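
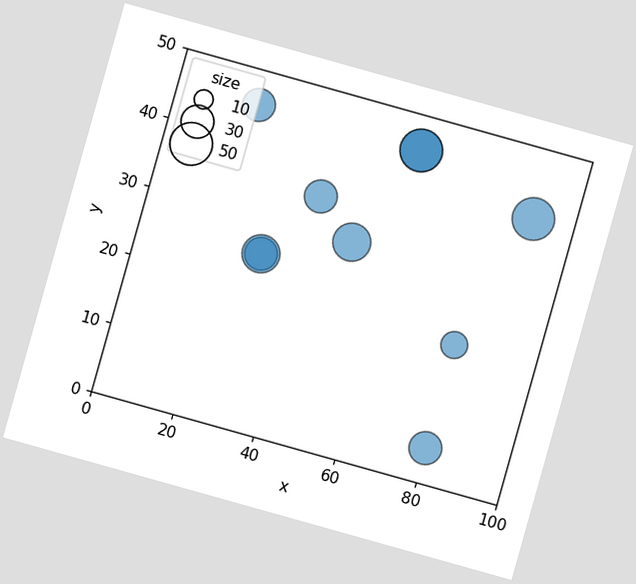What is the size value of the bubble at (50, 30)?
40

The chart is tilted about 16° clockwise. Matching the bubble at (50, 30) against the size legend gives 40.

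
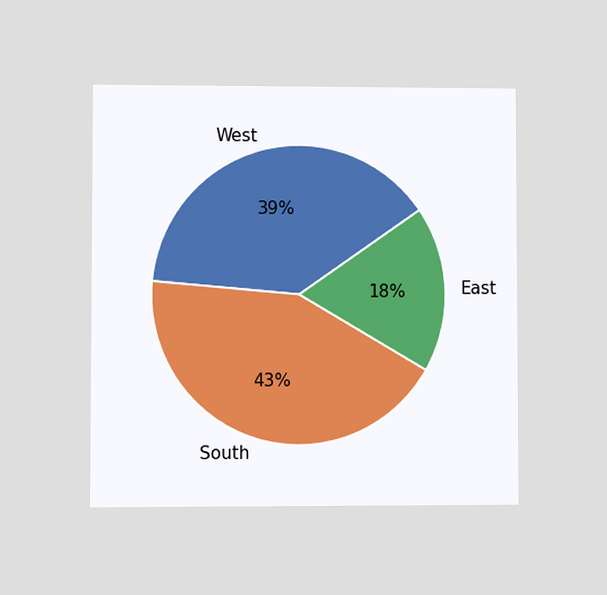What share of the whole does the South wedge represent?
43%

The chart is viewed at a slight angle. The South slice takes up 43% of the pie.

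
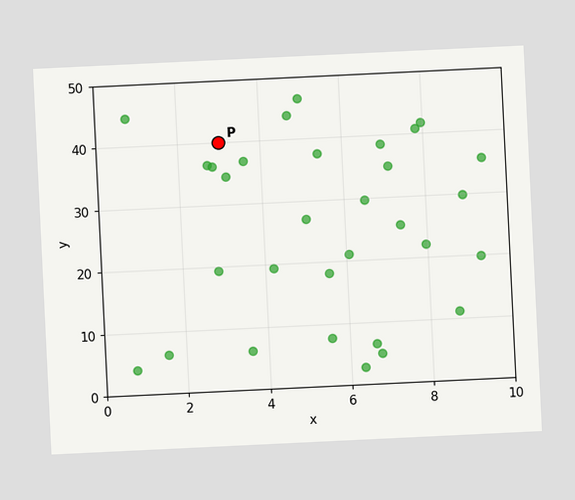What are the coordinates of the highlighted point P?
(3, 40)

The chart is tilted about 3° counter-clockwise. Following the gridlines from P to each axis, P sits at (3, 40).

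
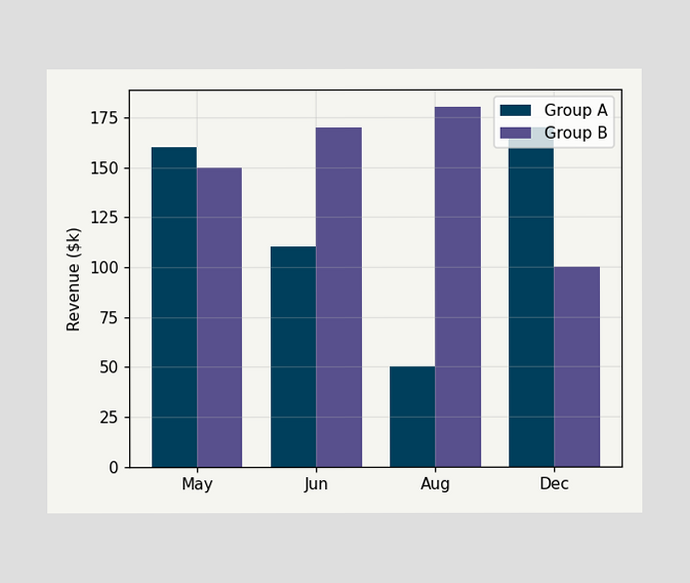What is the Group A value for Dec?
The Group A bar at Dec reaches $170k on the y-axis.

$170k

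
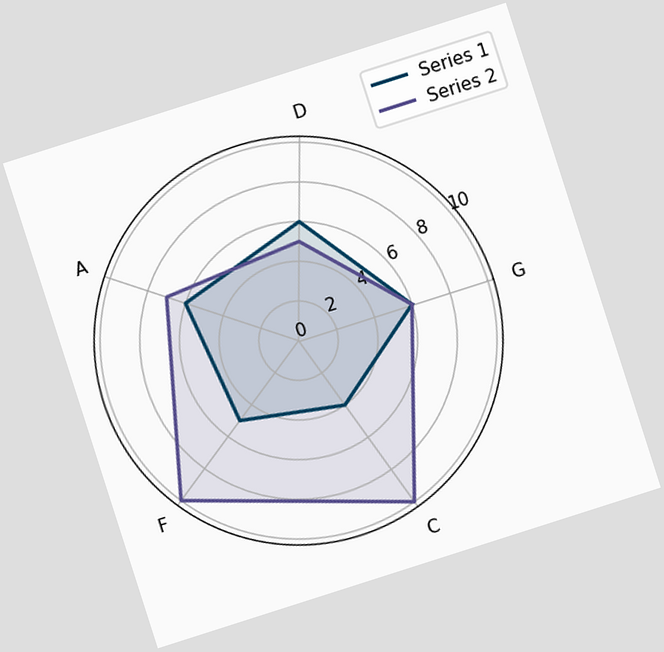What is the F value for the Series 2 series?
The chart is tilted about 18° counter-clockwise. On the F axis, Series 2 reaches 10.

10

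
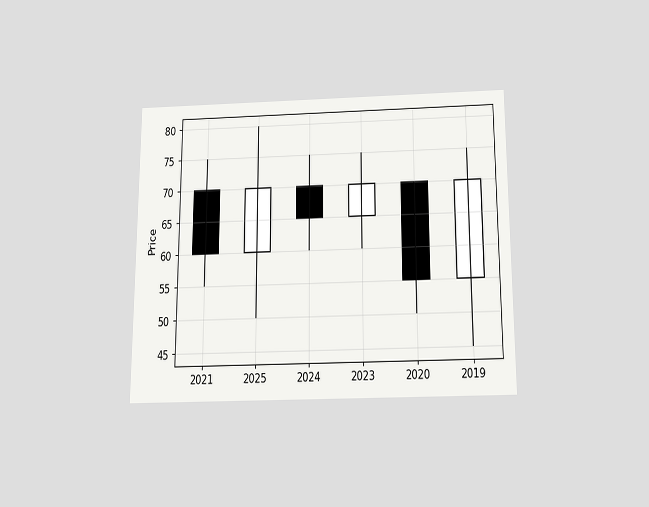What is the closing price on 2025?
The chart is viewed slightly from below. The 2025 candle closes at 70.

70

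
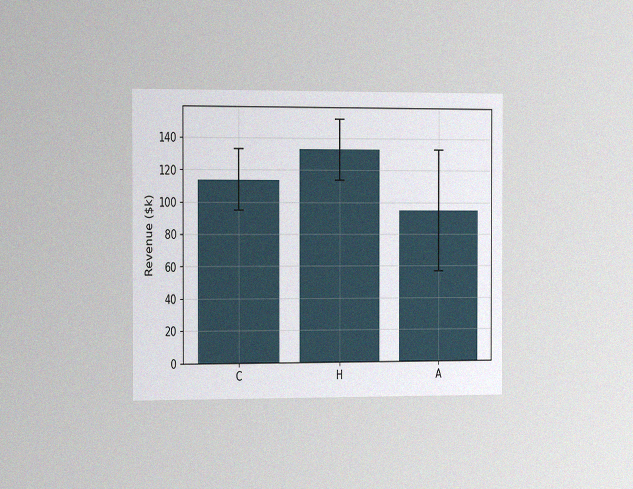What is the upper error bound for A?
The chart is viewed slightly from the left, with some photo noise. The A bar's upper whisker reaches $133k.

$133k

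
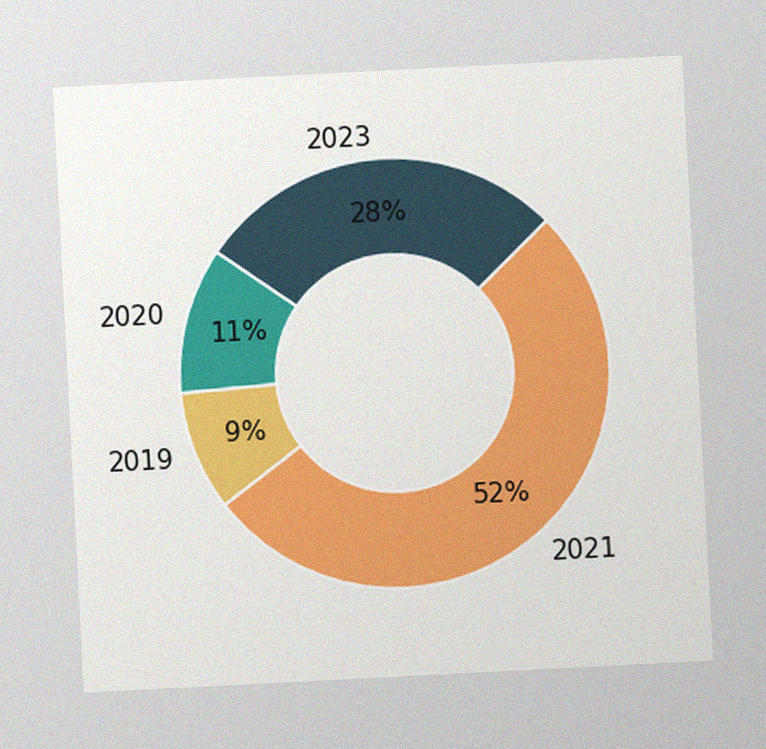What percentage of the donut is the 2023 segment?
The chart is tilted about 3° counter-clockwise, with some photo noise. The 2023 segment takes up 28% of the ring.

28%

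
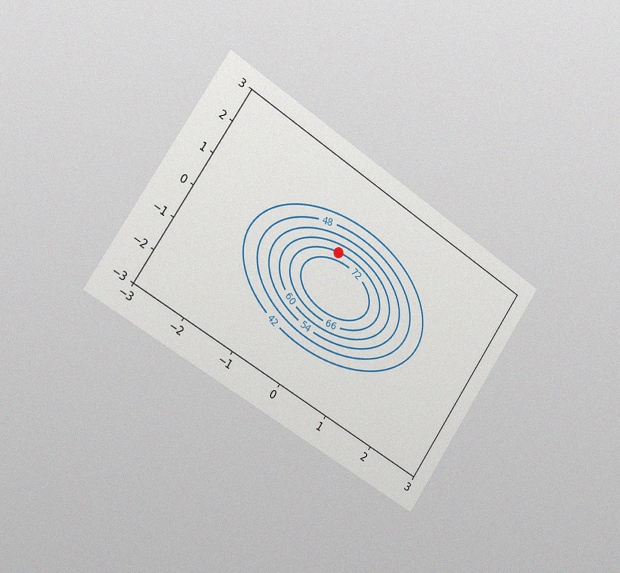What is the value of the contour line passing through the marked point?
66

The chart is tilted about 34° clockwise and viewed slightly from the left, with some photo noise. The marked point sits on the contour labelled 66.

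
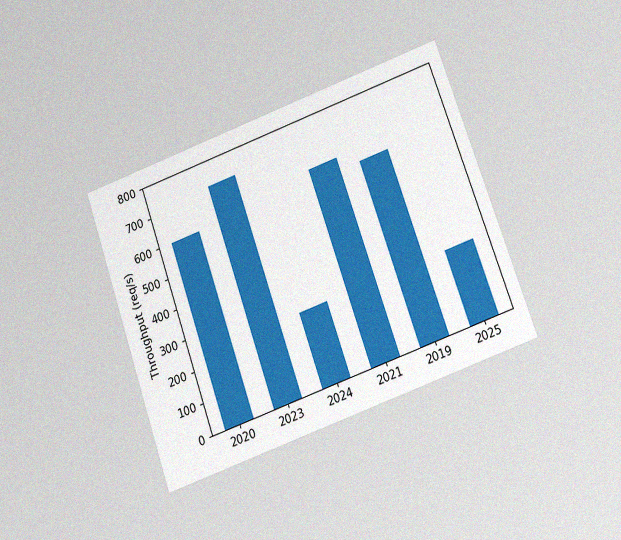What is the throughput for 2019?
600req/s

The chart is tilted about 19° counter-clockwise and viewed slightly from below, with some photo noise. Reading along the chart's y-axis, the 2019 bar reaches 600req/s.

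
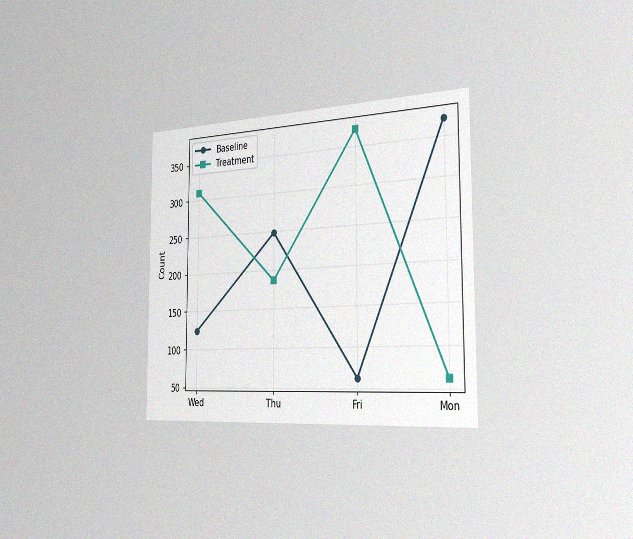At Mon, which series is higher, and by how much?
The chart is viewed slightly from the right, with some photo noise. At Mon, Baseline sits above the other line by 310.

Baseline, by 310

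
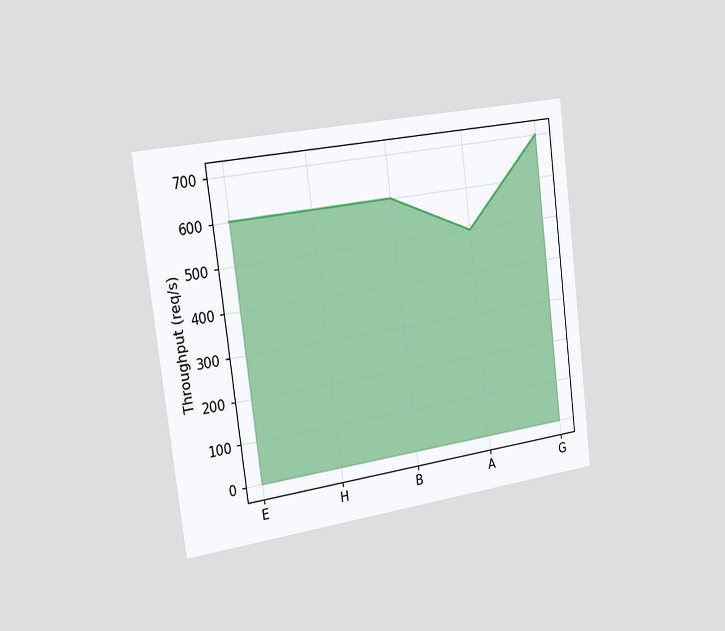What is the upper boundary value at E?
600req/s

The chart is tilted about 7° counter-clockwise and viewed slightly from the left. At E the upper boundary is at 600req/s.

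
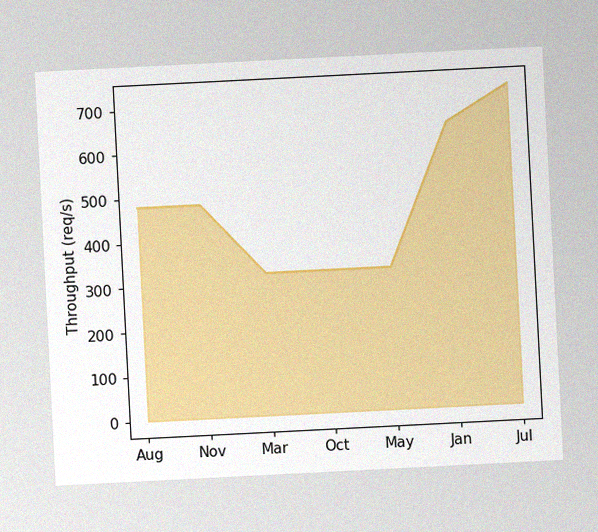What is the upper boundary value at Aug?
480req/s

The chart is tilted about 3° counter-clockwise, with some photo noise. At Aug the upper boundary is at 480req/s.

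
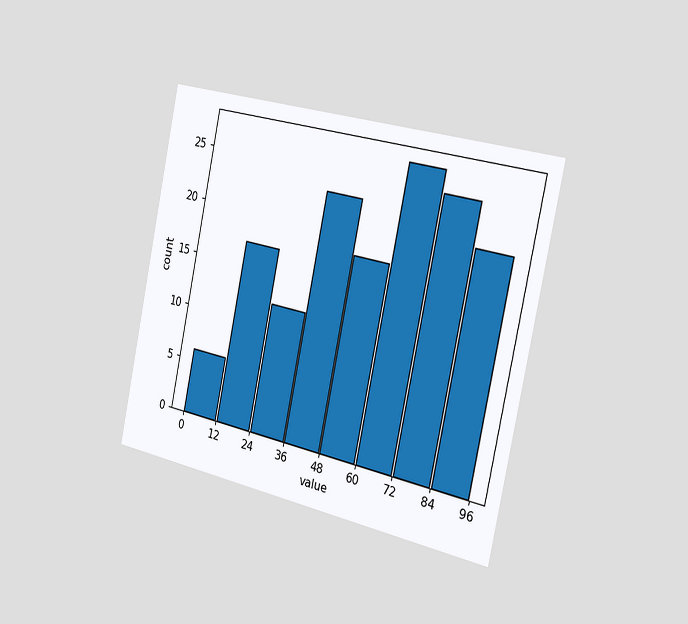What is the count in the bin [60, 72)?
27

The chart is tilted about 12° clockwise and viewed slightly from the right. The [60, 72) bin has height 27.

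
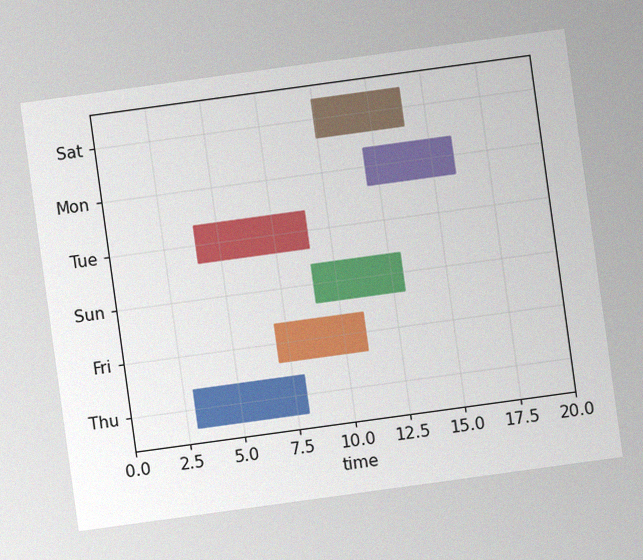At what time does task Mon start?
The chart is tilted about 8° counter-clockwise, with some photo noise. The Mon bar begins at t=12.

12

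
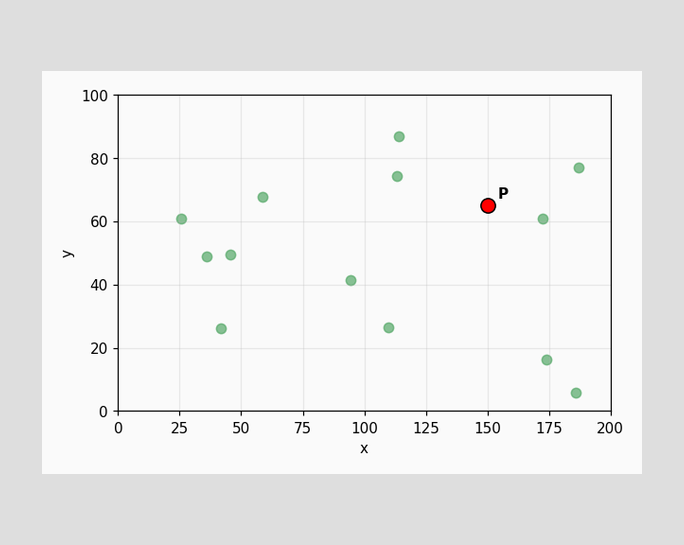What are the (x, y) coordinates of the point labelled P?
(150, 65)

Following the gridlines from P to each axis, P sits at (150, 65).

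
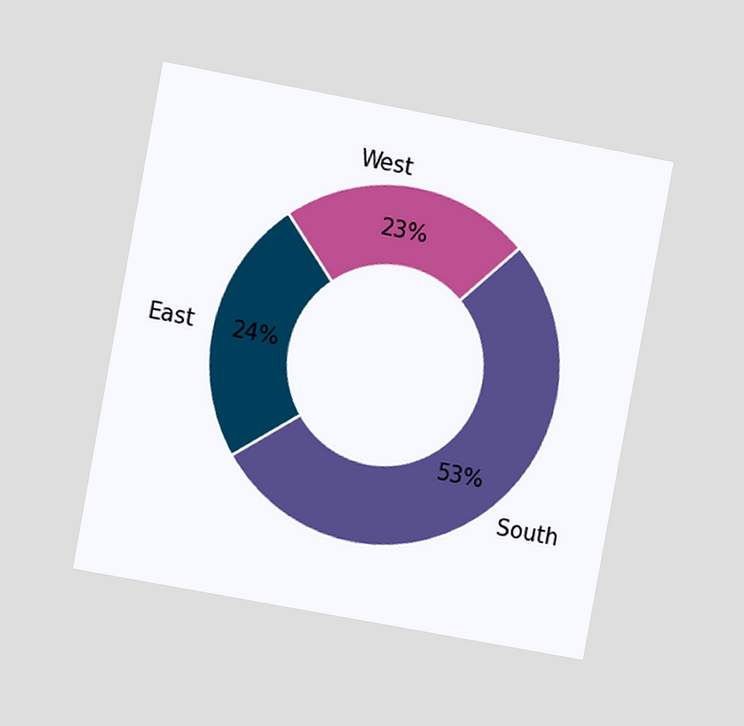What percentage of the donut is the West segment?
23%

The chart is tilted about 10° clockwise and viewed at a slight angle. The West segment takes up 23% of the ring.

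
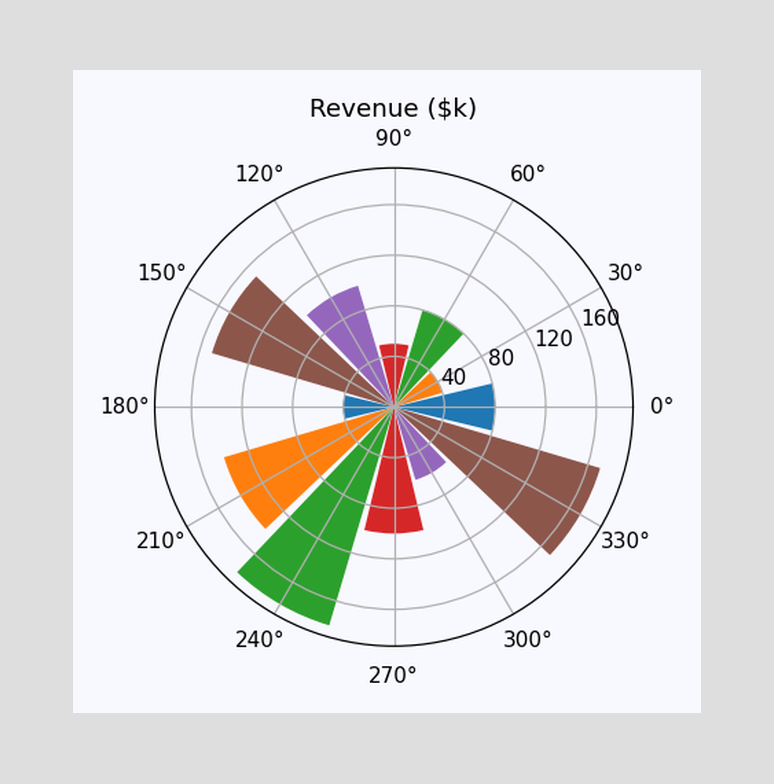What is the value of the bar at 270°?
The bar at 270° reaches $100k on the radial axis.

$100k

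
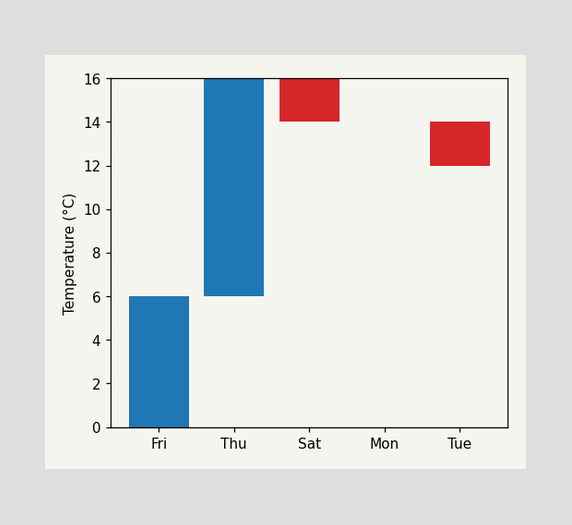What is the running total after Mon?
14°C

After Mon the running total reaches 14°C.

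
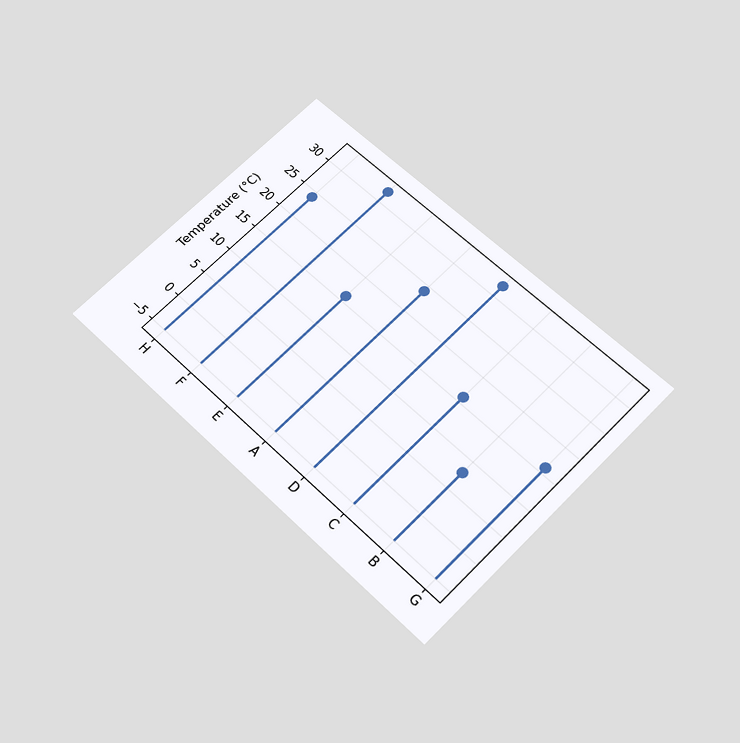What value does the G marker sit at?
16°C

The chart is tilted about 45° clockwise and viewed slightly from below. The G marker sits at 16°C.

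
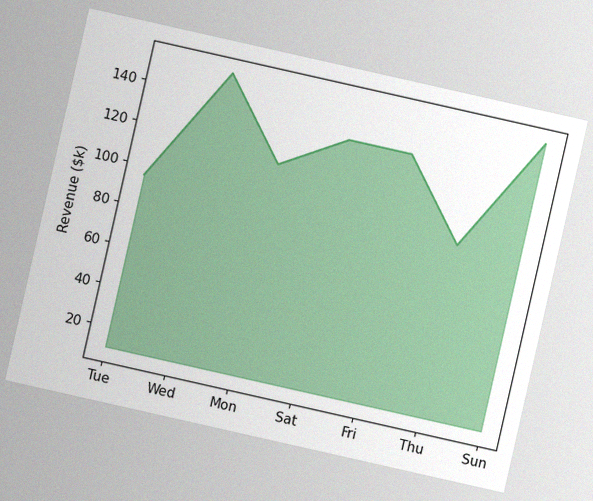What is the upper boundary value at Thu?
$95k

The chart is tilted about 13° clockwise, with some photo noise. At Thu the upper boundary is at $95k.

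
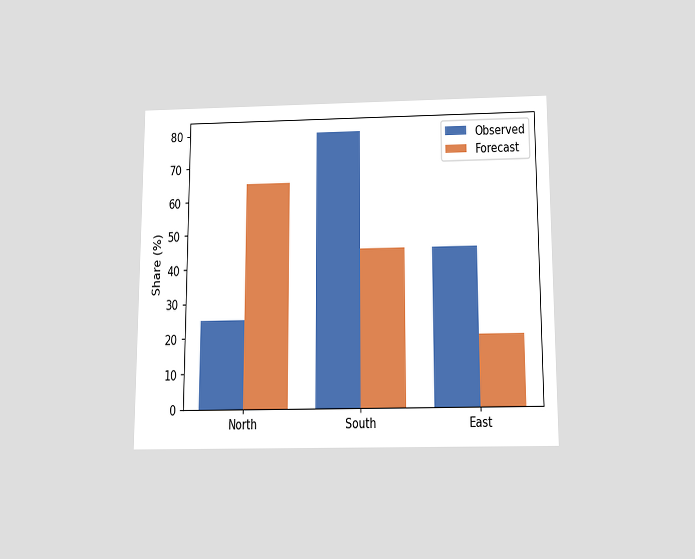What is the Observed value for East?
45%

The chart is viewed slightly from below. The Observed bar at East reaches 45% on the y-axis.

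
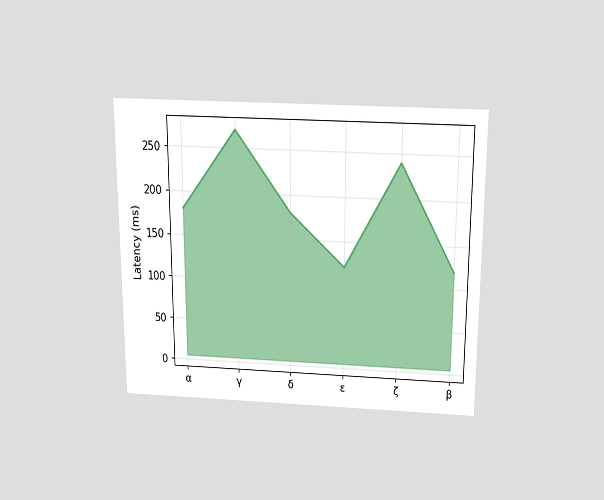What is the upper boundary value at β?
120ms

The chart is viewed slightly from above. At β the upper boundary is at 120ms.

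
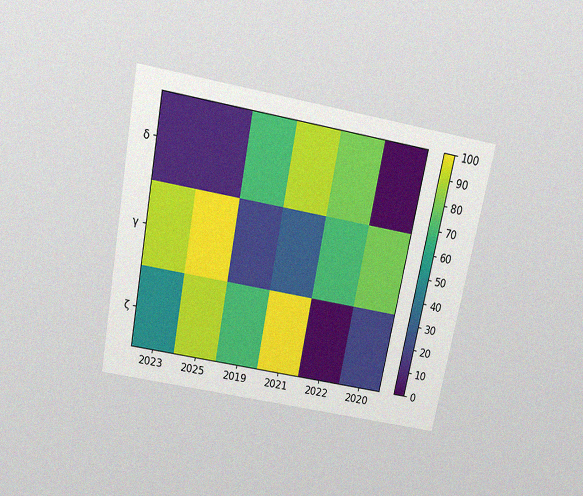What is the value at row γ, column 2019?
The chart is tilted about 11° clockwise and viewed slightly from above, with some photo noise. Matching cell (γ, 2019) against the colorbar gives 20.

20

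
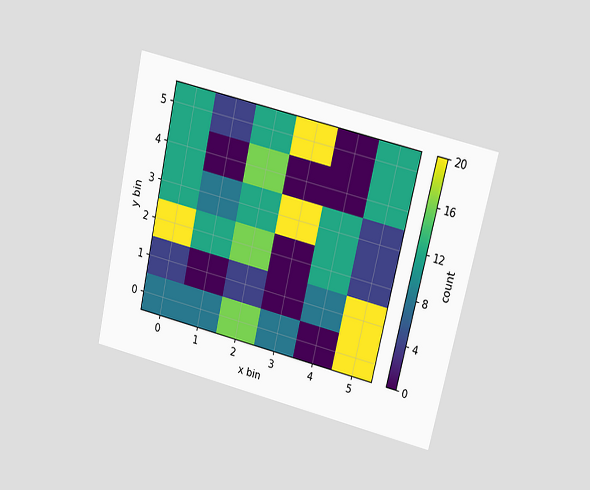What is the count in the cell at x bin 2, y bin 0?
The chart is tilted about 13° clockwise and viewed at a slight angle. Matching the cell (2, 0) against the colorbar gives 16.

16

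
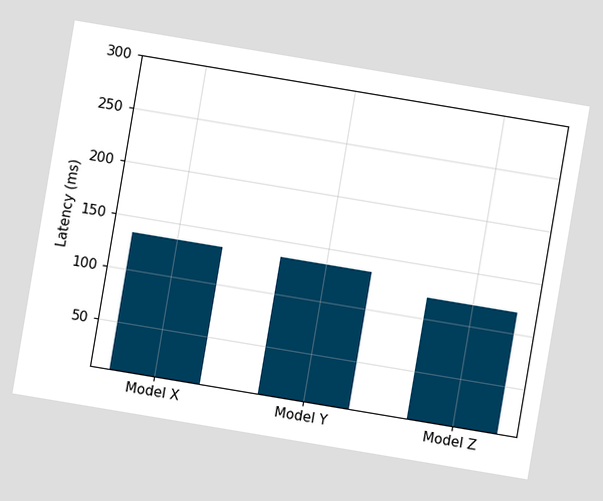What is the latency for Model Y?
135ms

The chart is tilted about 9° clockwise. Reading along the chart's y-axis, the Model Y bar reaches 135ms.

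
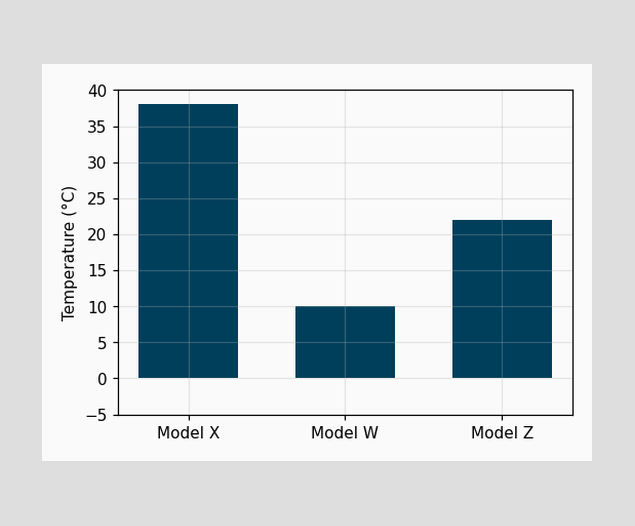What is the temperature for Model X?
38°C

Reading along the chart's y-axis, the Model X bar reaches 38°C.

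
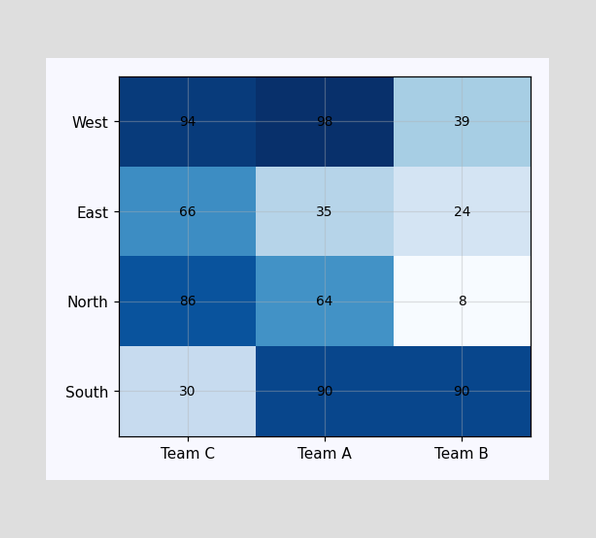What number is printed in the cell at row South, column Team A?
The (South, Team A) cell reads 90.

90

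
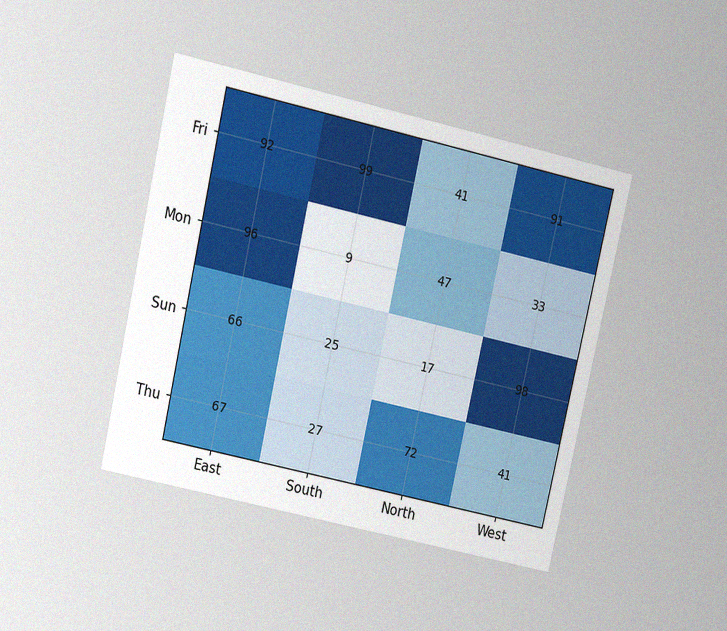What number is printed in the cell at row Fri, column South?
The chart is tilted about 13° clockwise and viewed at a slight angle, with some photo noise. The (Fri, South) cell reads 99.

99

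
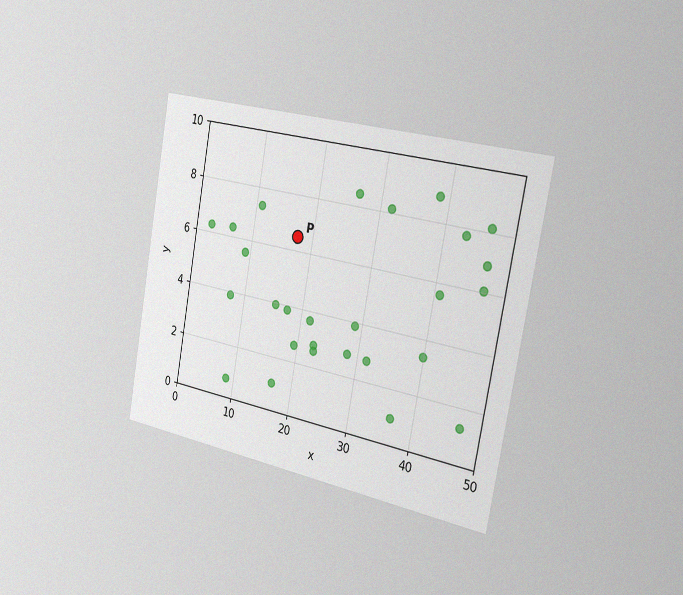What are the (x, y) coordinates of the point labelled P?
The chart is tilted about 10° clockwise and viewed slightly from the right, with some photo noise. Following the gridlines from P to each axis, P sits at (17.5, 6.5).

(17.5, 6.5)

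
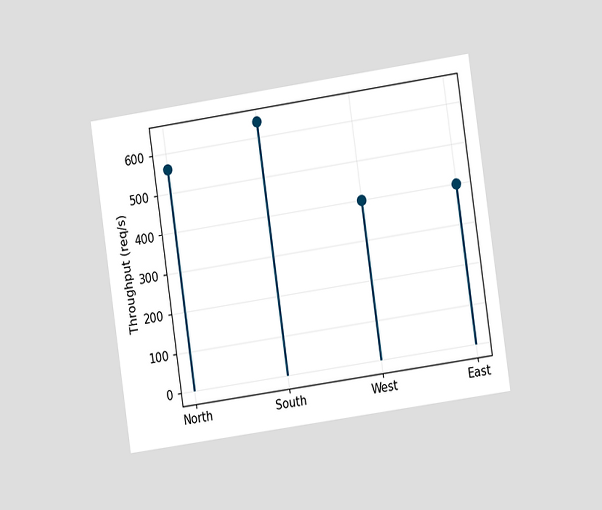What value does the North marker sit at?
The chart is tilted about 8° counter-clockwise and viewed at a slight angle. The North marker sits at 560req/s.

560req/s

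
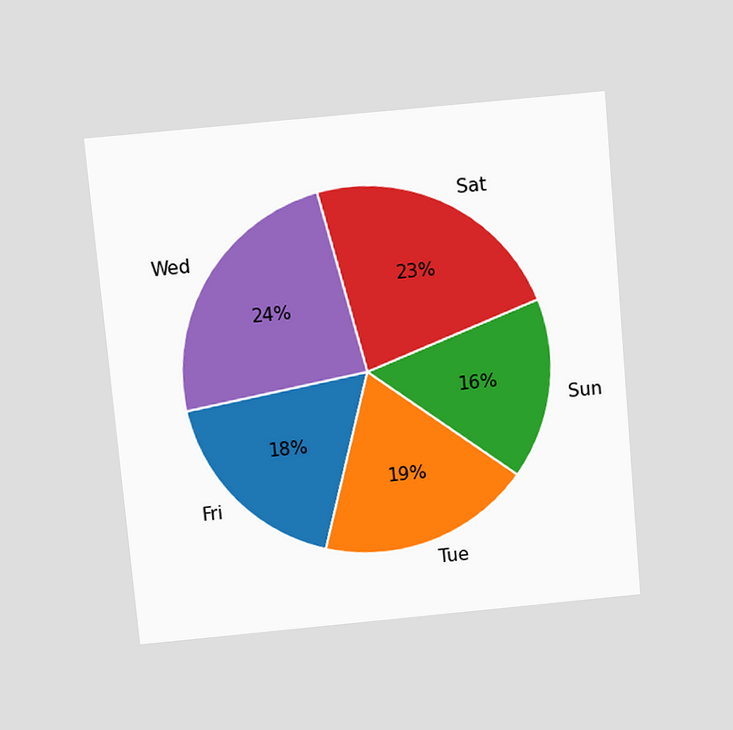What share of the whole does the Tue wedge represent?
The chart is tilted about 5° counter-clockwise and viewed slightly from above. The Tue slice takes up 19% of the pie.

19%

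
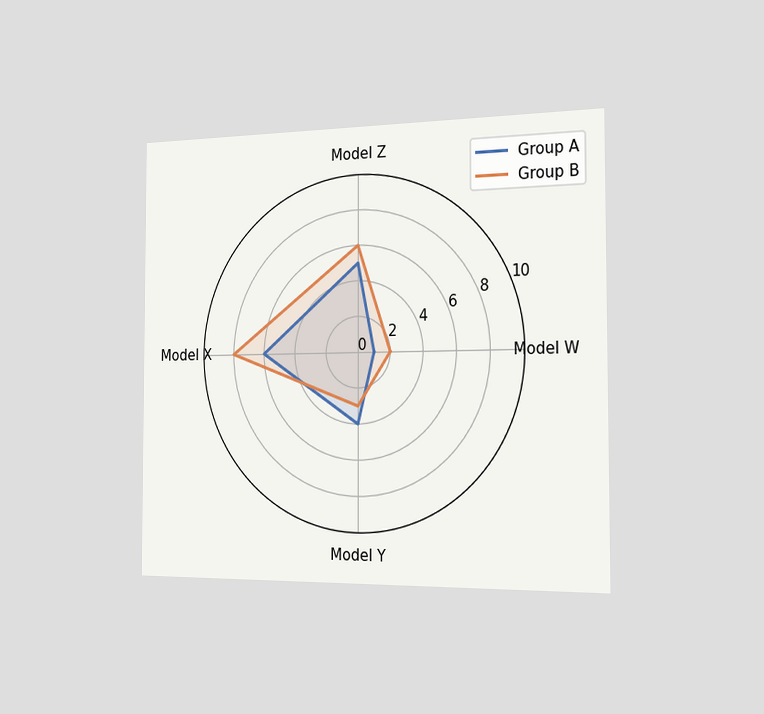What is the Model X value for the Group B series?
8

The chart is viewed slightly from the right. On the Model X axis, Group B reaches 8.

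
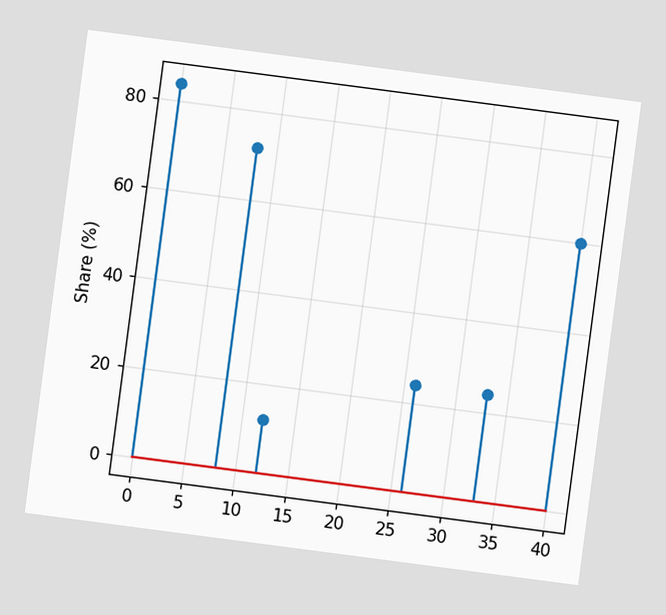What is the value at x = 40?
60%

The chart is tilted about 7° clockwise. The stem at x=40 reaches 60%.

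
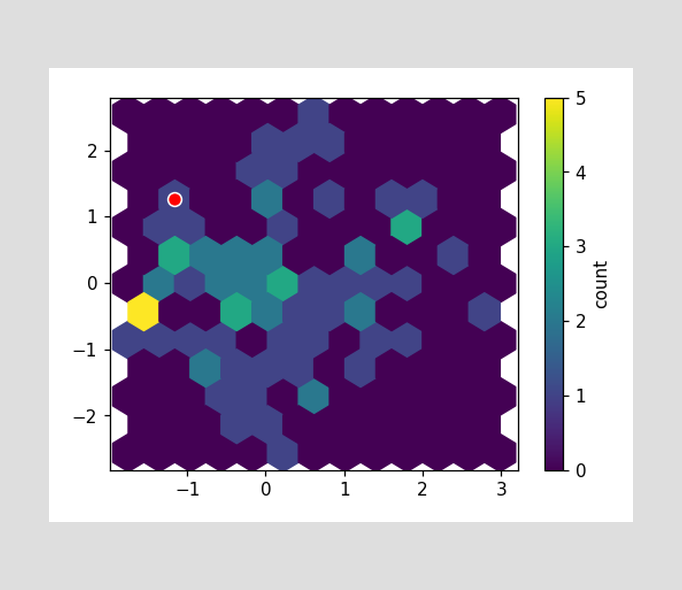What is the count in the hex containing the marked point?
The marked hex reads 1 on the colorbar.

1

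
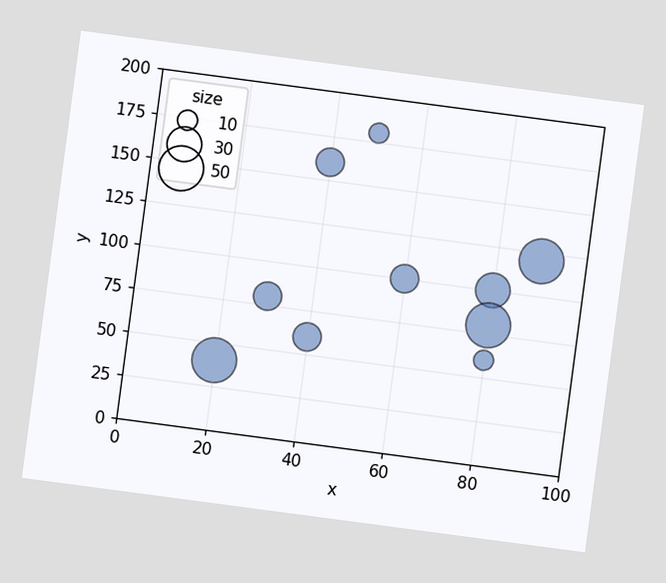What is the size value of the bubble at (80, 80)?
The chart is tilted about 8° clockwise. Matching the bubble at (80, 80) against the size legend gives 50.

50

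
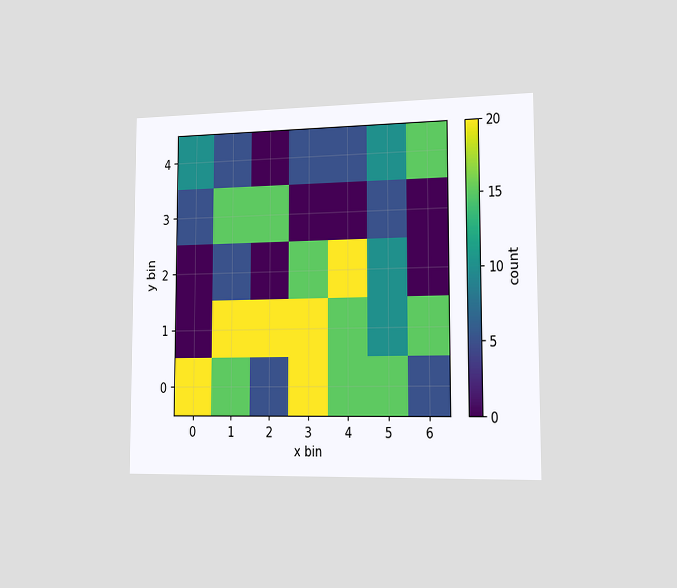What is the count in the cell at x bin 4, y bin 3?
0

The chart is viewed slightly from the right. Matching the cell (4, 3) against the colorbar gives 0.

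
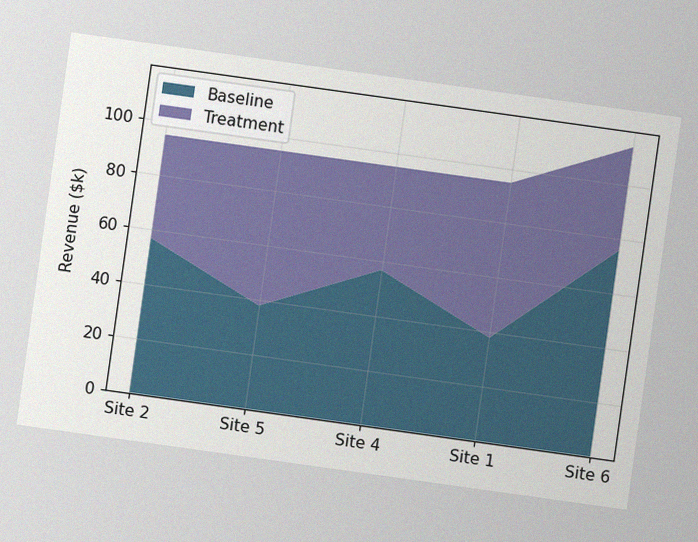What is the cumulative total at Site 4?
$95k

The chart is tilted about 8° clockwise, with some photo noise. The stacked total at Site 4 reaches $95k.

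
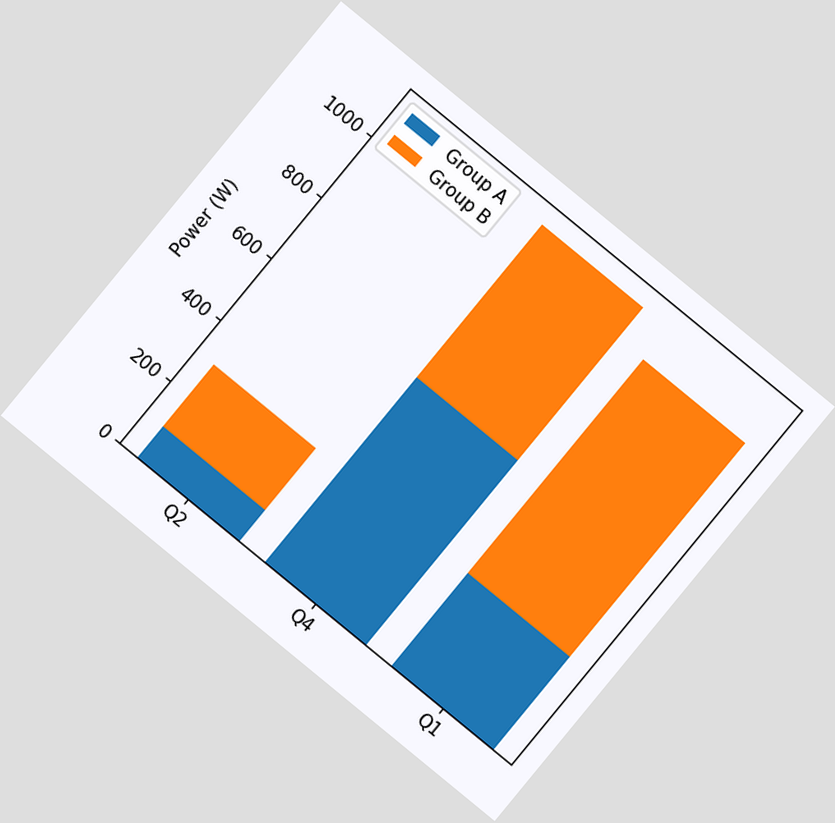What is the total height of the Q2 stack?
300W

The chart is tilted about 39° clockwise. The Q2 stack's top reaches 300W on the y-axis.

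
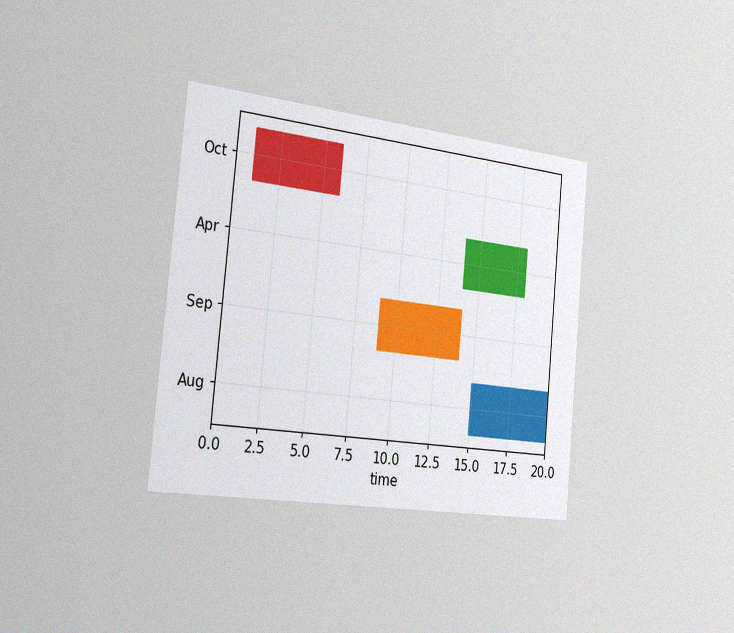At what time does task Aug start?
15

The chart is tilted about 5° clockwise and viewed slightly from the left, with some photo noise. The Aug bar begins at t=15.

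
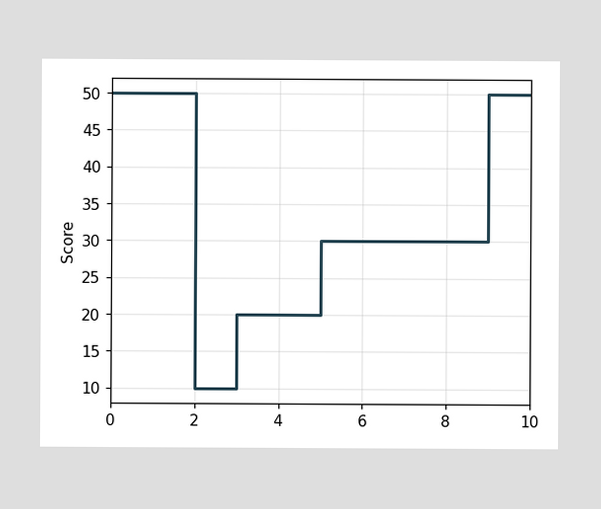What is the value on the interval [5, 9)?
On [5, 9) the step sits at 30.

30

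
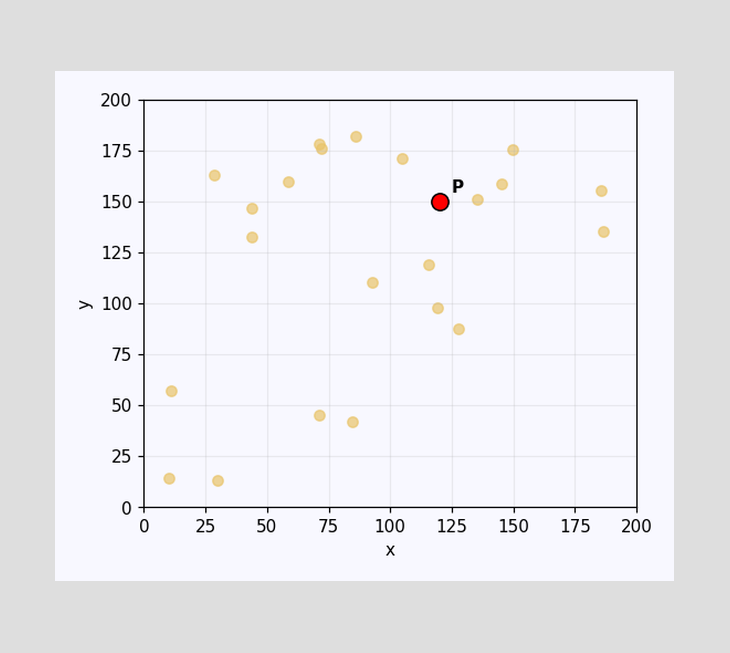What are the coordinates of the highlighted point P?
Following the gridlines from P to each axis, P sits at (120, 150).

(120, 150)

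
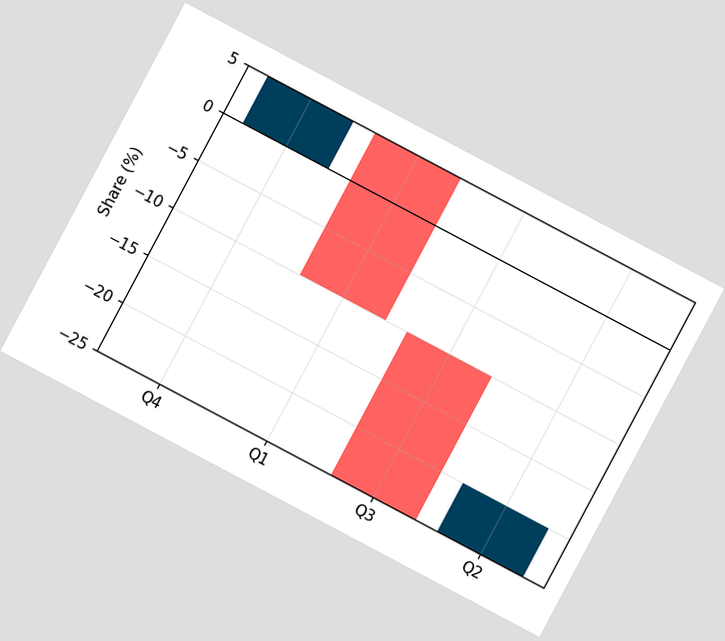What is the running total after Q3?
The chart is tilted about 28° clockwise. After Q3 the running total reaches -25%.

-25%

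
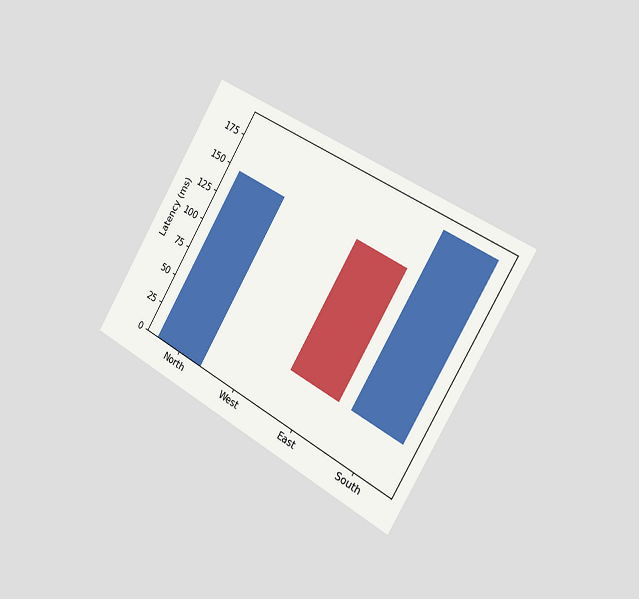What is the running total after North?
The chart is tilted about 30° clockwise and viewed slightly from the right. After North the running total reaches 148ms.

148ms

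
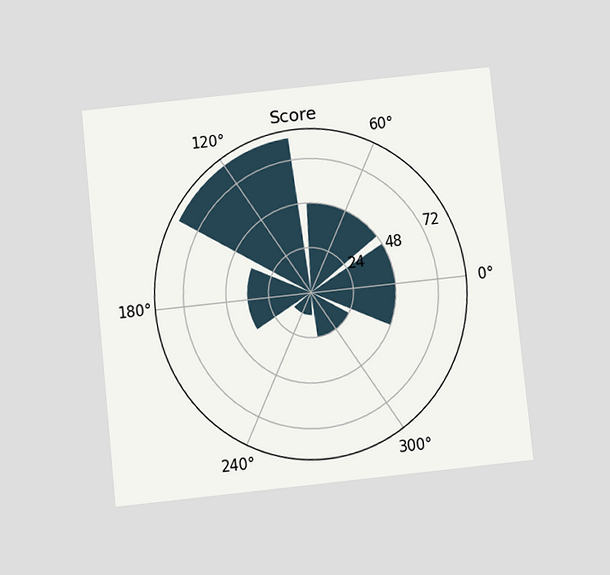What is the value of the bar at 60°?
48

The chart is tilted about 6° counter-clockwise and viewed slightly from below. The bar at 60° reaches 48 on the radial axis.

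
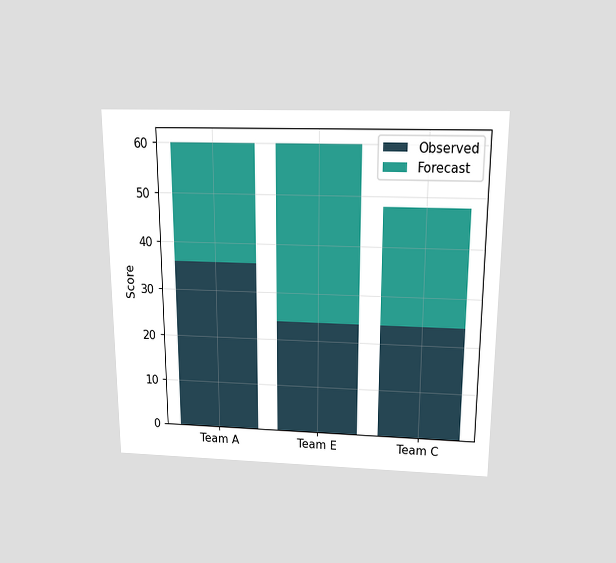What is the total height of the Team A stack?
The chart is viewed slightly from above. The Team A stack's top reaches 60 on the y-axis.

60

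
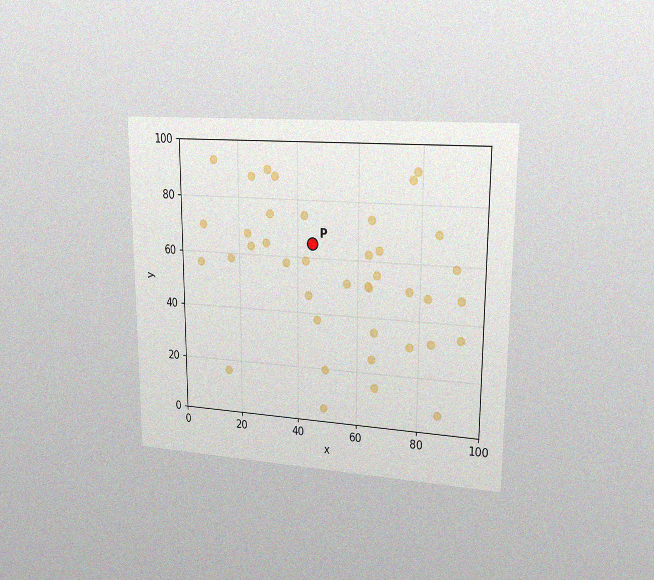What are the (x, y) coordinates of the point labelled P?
(45, 65)

The chart is viewed slightly from the right, with some photo noise. Following the gridlines from P to each axis, P sits at (45, 65).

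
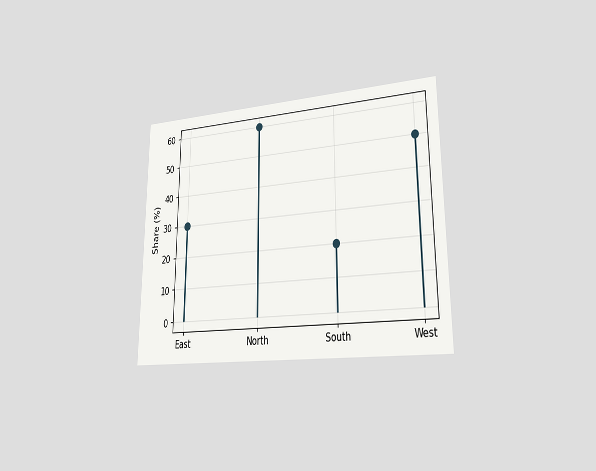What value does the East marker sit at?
The chart is viewed slightly from the right. The East marker sits at 30%.

30%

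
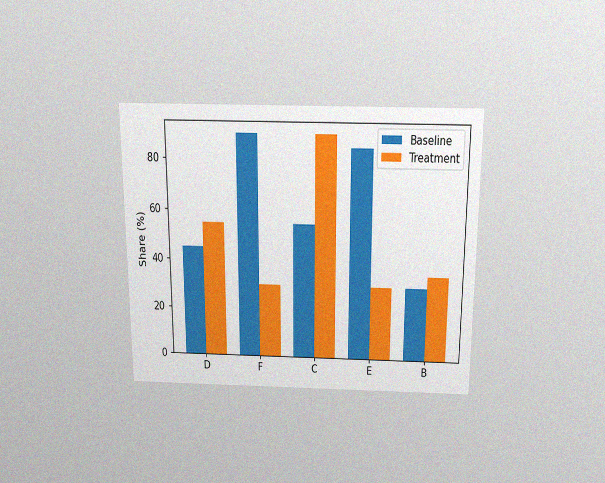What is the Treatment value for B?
The chart is viewed slightly from above, with some photo noise. The Treatment bar at B reaches 35% on the y-axis.

35%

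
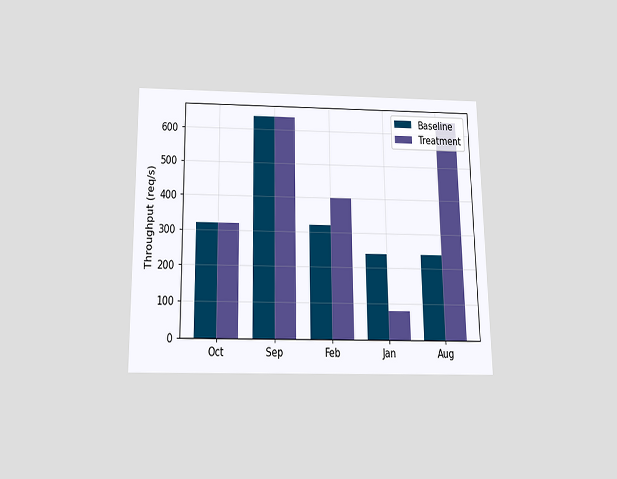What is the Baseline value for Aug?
The chart is viewed slightly from below. The Baseline bar at Aug reaches 240req/s on the y-axis.

240req/s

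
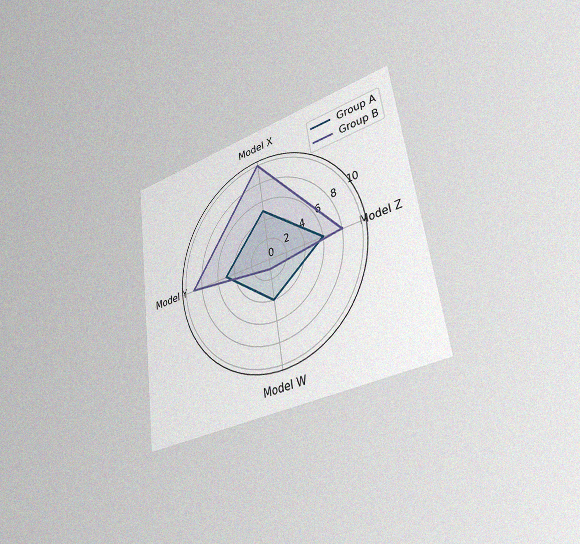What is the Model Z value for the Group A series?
The chart is tilted about 8° counter-clockwise and viewed slightly from the right, with some photo noise. On the Model Z axis, Group A reaches 6.

6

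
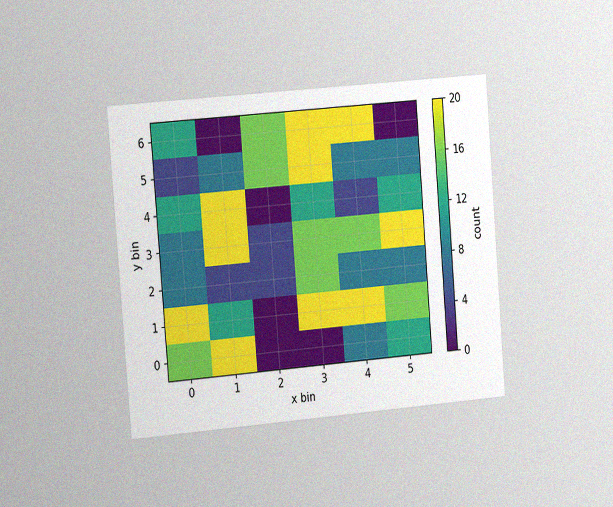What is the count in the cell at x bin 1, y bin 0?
The chart is tilted about 5° counter-clockwise and viewed slightly from the left, with some photo noise. Matching the cell (1, 0) against the colorbar gives 20.

20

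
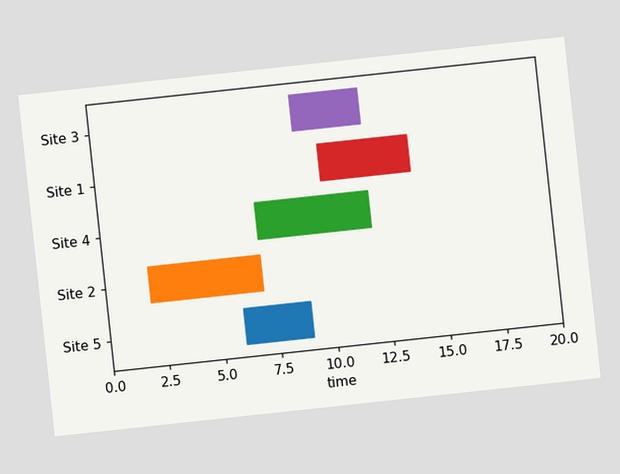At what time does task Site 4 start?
The chart is tilted about 6° counter-clockwise. The Site 4 bar begins at t=7.

7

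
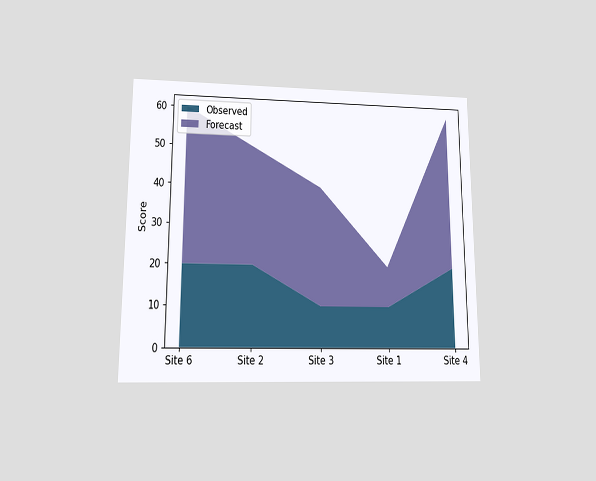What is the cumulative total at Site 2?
50

The chart is viewed at a slight angle. The stacked total at Site 2 reaches 50.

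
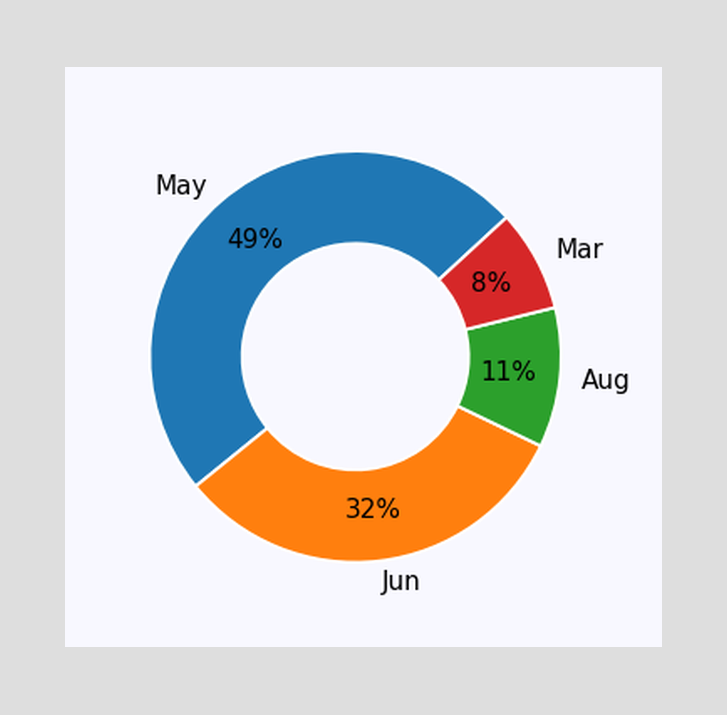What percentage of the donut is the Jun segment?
32%

The Jun segment takes up 32% of the ring.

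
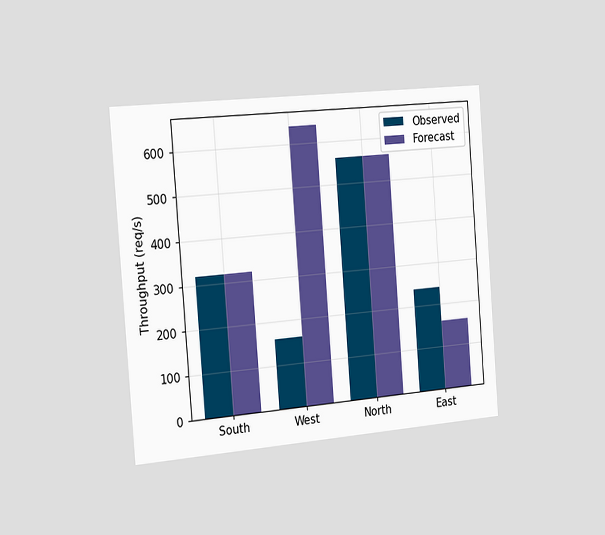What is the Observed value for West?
The chart is tilted about 4° counter-clockwise and viewed slightly from the left. The Observed bar at West reaches 160req/s on the y-axis.

160req/s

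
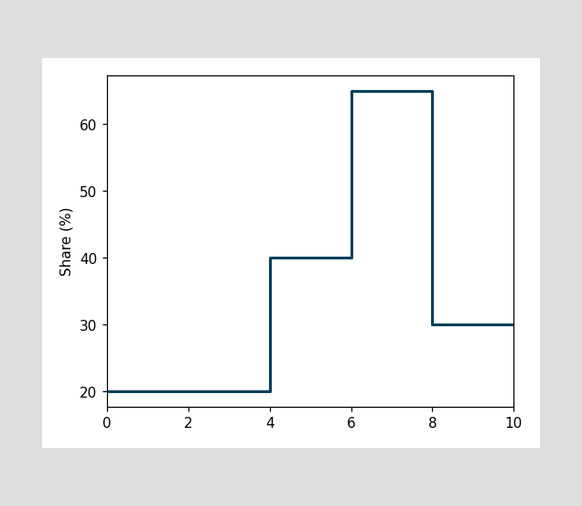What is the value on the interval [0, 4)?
On [0, 4) the step sits at 20%.

20%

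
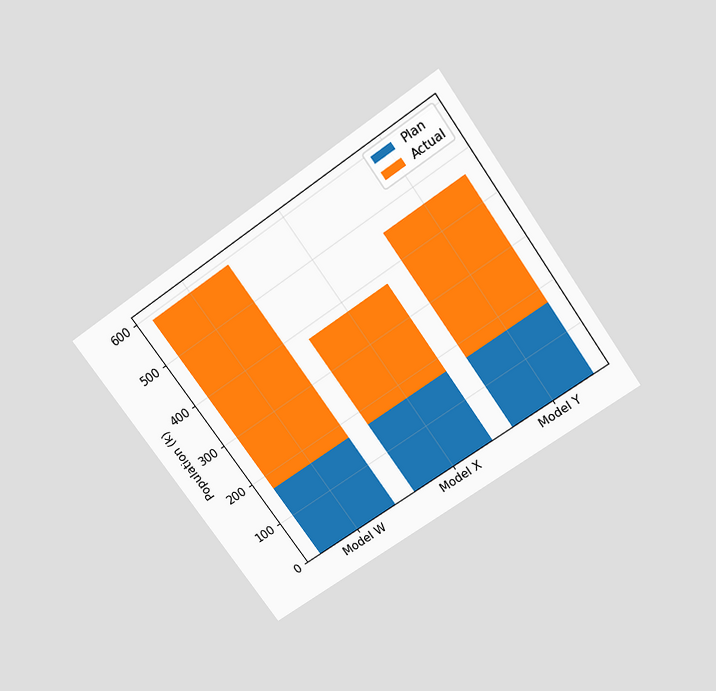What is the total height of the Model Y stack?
462k

The chart is tilted about 35° counter-clockwise and viewed slightly from above. The Model Y stack's top reaches 462k on the y-axis.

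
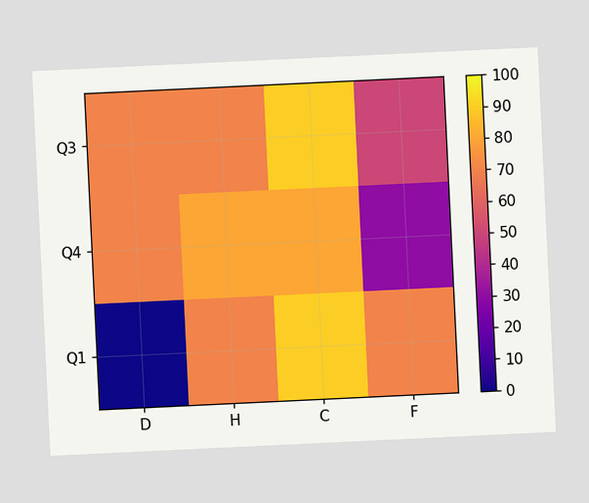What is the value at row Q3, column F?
The chart is tilted about 3° counter-clockwise. Matching cell (Q3, F) against the colorbar gives 50.

50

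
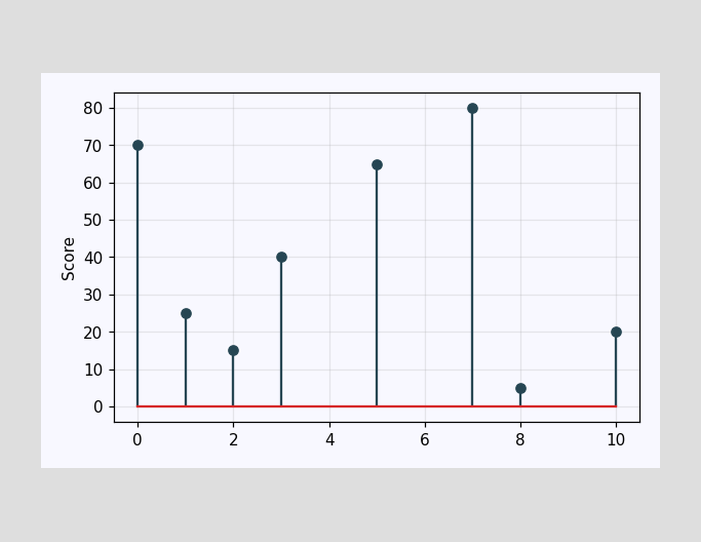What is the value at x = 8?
5

The stem at x=8 reaches 5.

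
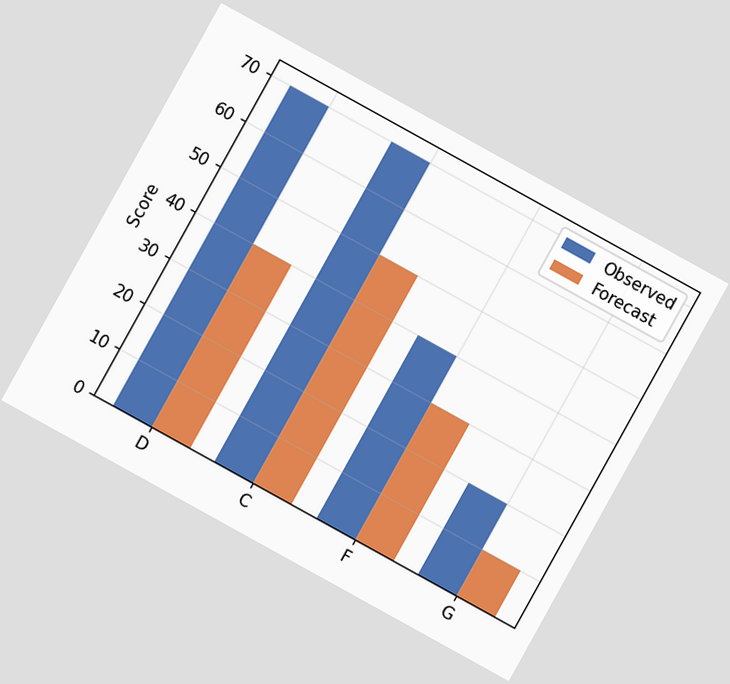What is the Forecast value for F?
The chart is tilted about 29° clockwise. The Forecast bar at F reaches 30 on the y-axis.

30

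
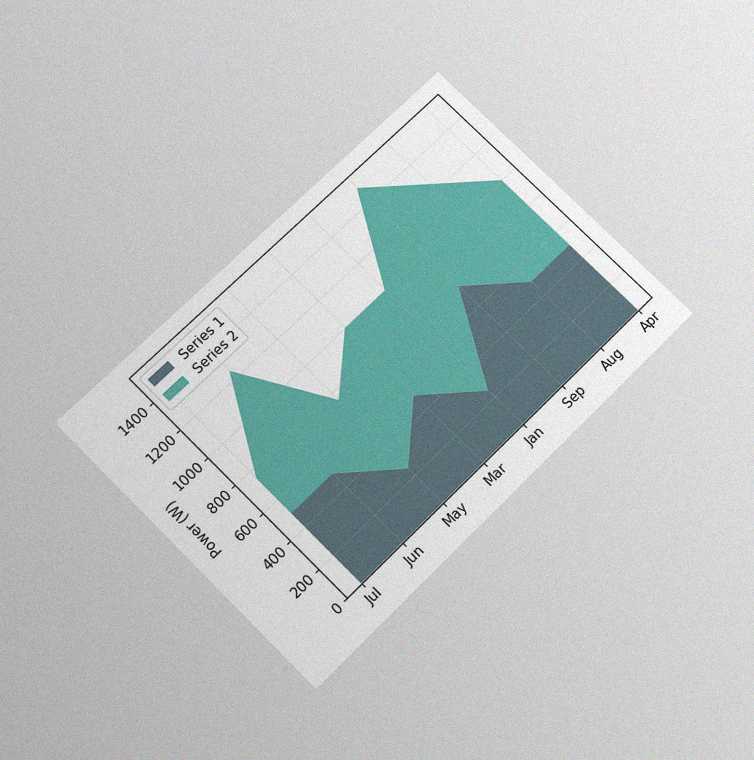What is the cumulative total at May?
750W

The chart is tilted about 45° counter-clockwise and viewed slightly from below, with some photo noise. The stacked total at May reaches 750W.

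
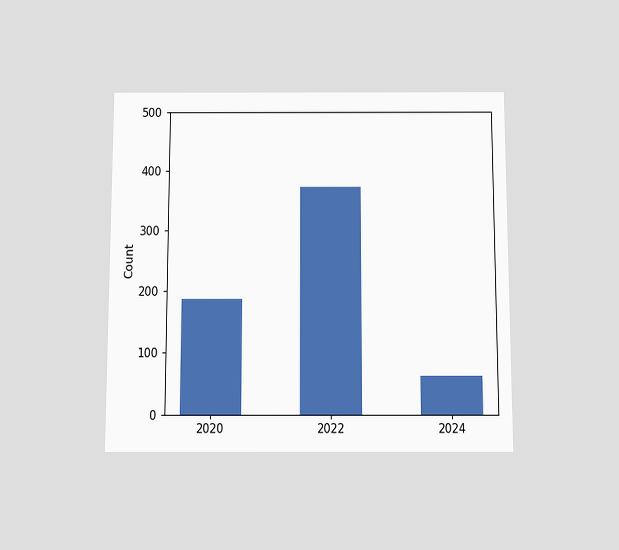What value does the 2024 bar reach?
62

The chart is viewed slightly from below. Reading along the chart's y-axis, the 2024 bar reaches 62.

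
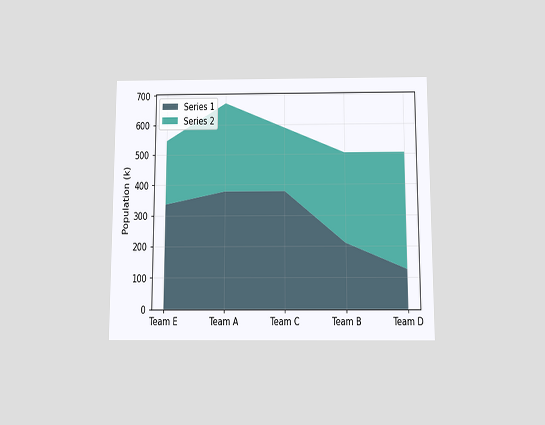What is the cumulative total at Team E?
546k

The chart is viewed slightly from below. The stacked total at Team E reaches 546k.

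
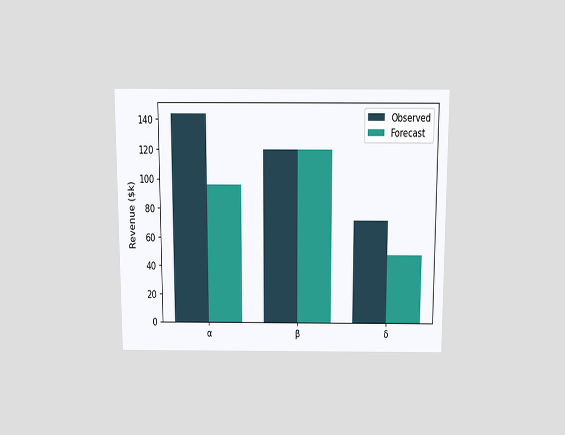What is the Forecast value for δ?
The chart is viewed slightly from above. The Forecast bar at δ reaches $48k on the y-axis.

$48k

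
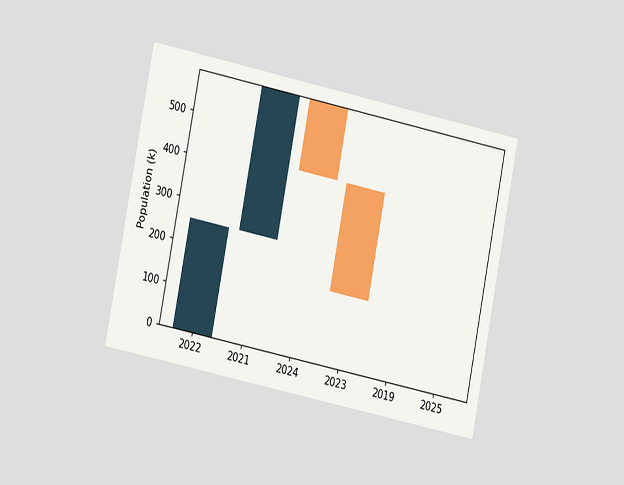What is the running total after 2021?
595k

The chart is tilted about 11° clockwise and viewed at a slight angle. After 2021 the running total reaches 595k.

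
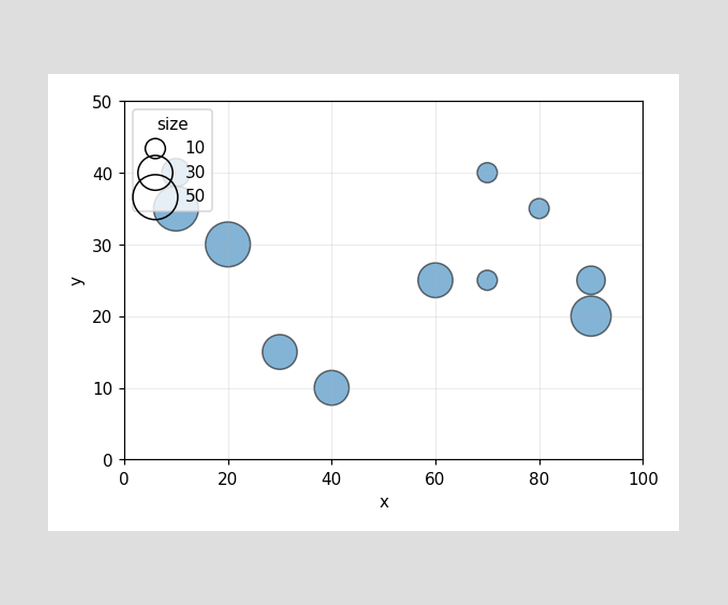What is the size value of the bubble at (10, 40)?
Matching the bubble at (10, 40) against the size legend gives 20.

20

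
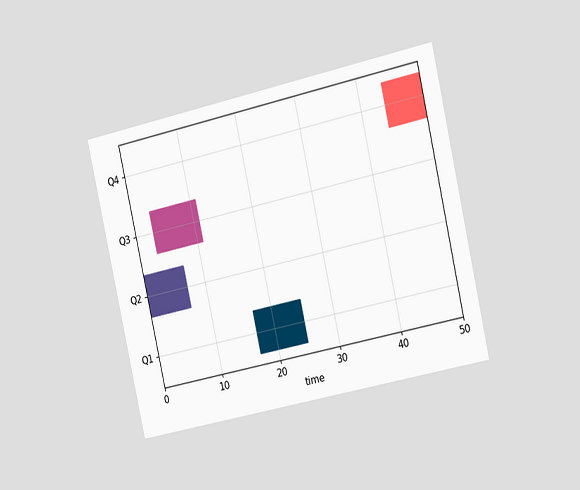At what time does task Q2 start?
0

The chart is tilted about 13° counter-clockwise and viewed slightly from the right. The Q2 bar begins at t=0.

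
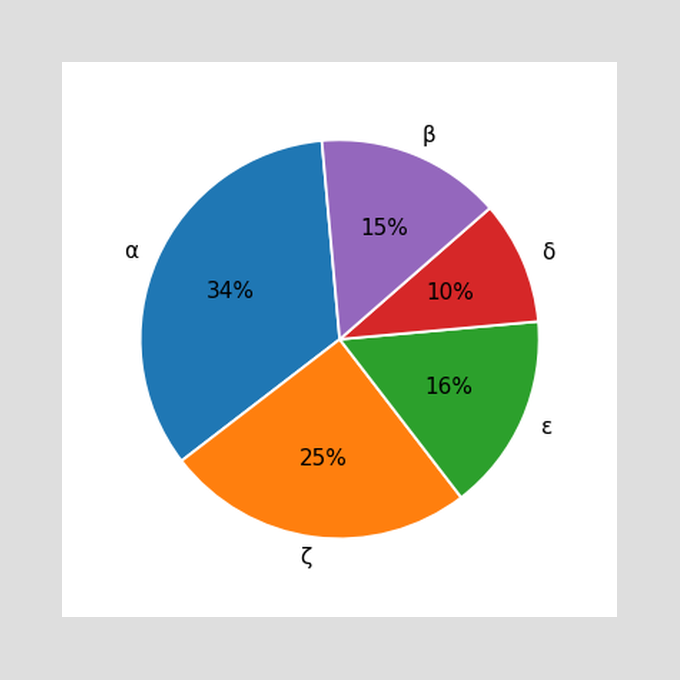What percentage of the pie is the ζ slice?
25%

The ζ slice takes up 25% of the pie.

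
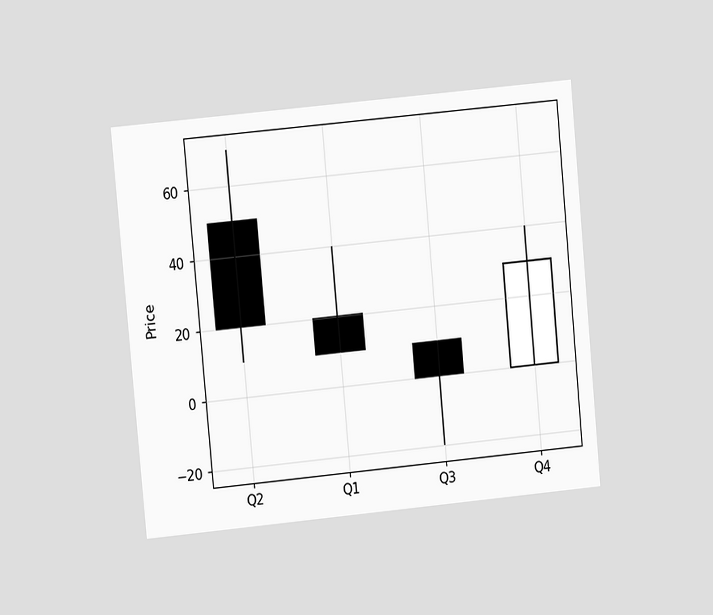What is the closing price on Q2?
20

The chart is tilted about 5° counter-clockwise and viewed at a slight angle. The Q2 candle closes at 20.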